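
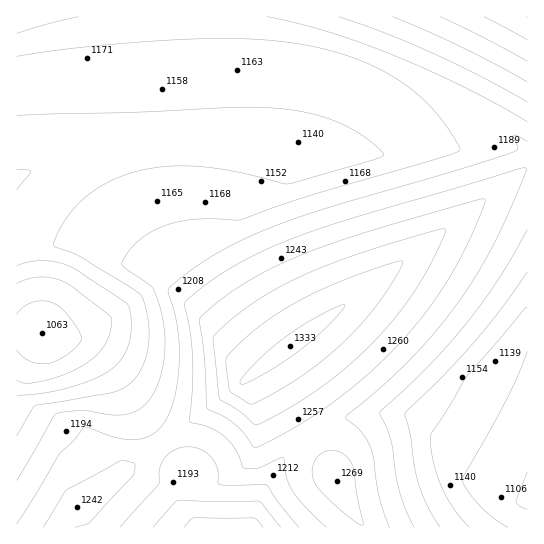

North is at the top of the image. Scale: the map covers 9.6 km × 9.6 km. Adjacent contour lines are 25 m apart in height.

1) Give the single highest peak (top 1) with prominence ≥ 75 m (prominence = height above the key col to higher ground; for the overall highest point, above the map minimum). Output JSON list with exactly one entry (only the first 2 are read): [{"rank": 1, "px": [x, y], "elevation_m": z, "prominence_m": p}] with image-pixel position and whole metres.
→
[{"rank": 1, "px": [290, 346], "elevation_m": 1333, "prominence_m": 284}]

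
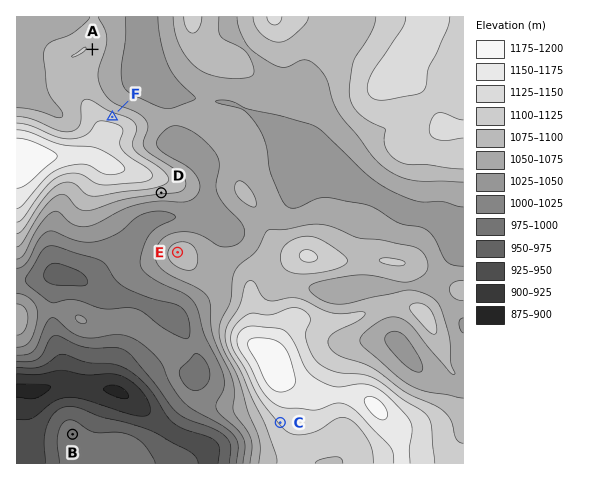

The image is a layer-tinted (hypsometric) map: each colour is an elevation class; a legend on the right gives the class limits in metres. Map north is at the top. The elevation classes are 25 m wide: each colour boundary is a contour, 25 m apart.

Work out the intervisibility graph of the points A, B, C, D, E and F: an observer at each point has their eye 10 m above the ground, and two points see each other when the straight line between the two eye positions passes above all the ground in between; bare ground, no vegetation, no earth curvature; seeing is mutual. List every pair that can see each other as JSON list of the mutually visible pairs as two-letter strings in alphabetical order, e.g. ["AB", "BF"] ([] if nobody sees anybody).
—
["AF", "BC", "BD", "BE", "DE"]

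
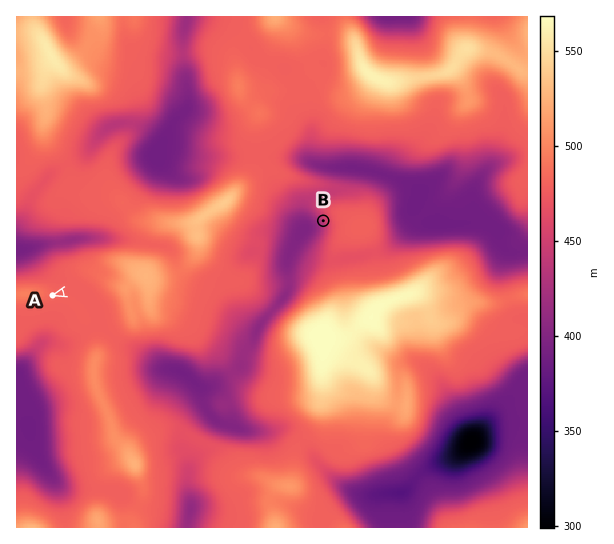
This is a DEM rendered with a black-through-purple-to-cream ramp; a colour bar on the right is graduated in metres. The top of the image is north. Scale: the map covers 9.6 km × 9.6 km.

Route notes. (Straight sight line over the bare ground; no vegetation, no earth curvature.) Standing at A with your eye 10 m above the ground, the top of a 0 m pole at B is out of sight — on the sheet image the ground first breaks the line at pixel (96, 283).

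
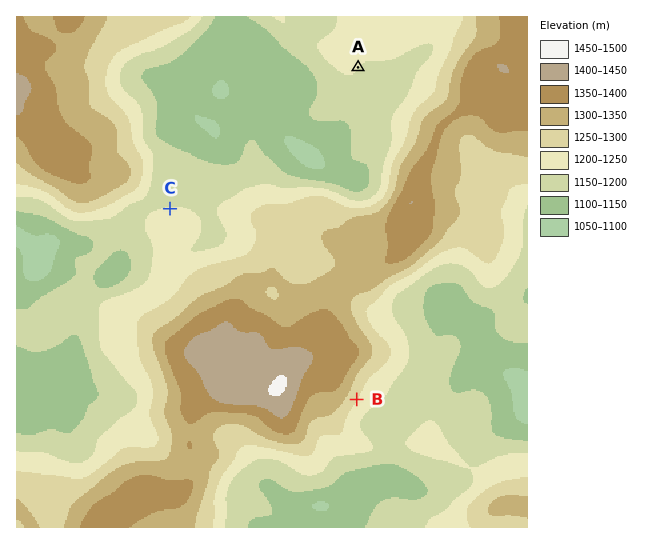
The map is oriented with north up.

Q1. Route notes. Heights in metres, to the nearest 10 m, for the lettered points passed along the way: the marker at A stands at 1200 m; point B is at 1250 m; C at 1200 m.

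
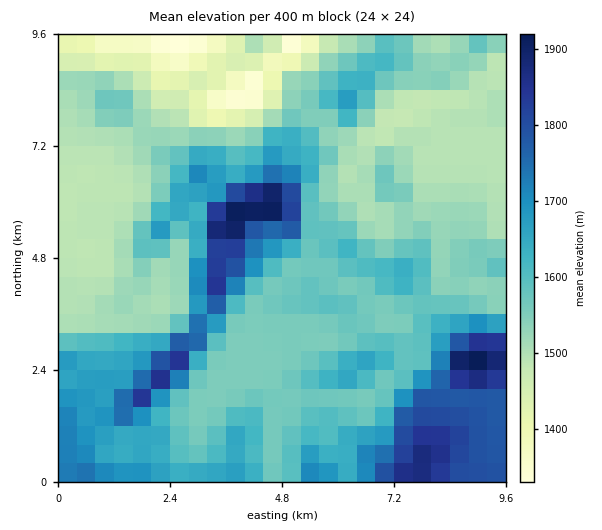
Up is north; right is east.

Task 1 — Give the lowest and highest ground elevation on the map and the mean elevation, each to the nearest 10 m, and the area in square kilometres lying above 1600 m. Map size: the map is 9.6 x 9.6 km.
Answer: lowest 1320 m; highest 1950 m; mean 1590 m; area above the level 33.8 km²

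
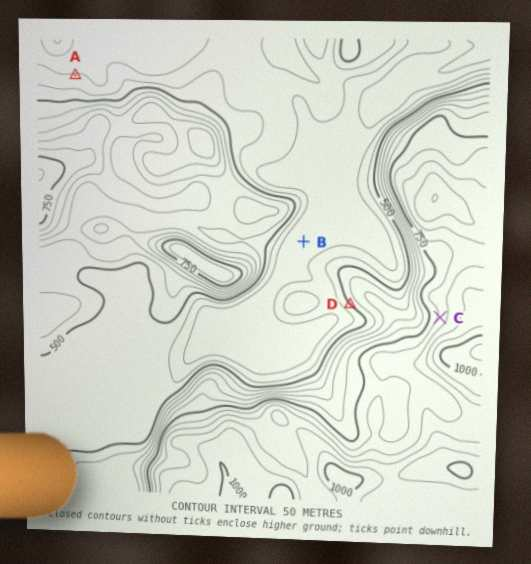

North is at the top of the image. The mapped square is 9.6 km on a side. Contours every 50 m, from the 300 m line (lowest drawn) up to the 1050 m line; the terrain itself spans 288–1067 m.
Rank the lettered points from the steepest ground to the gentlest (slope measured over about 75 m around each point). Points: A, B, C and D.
D C A B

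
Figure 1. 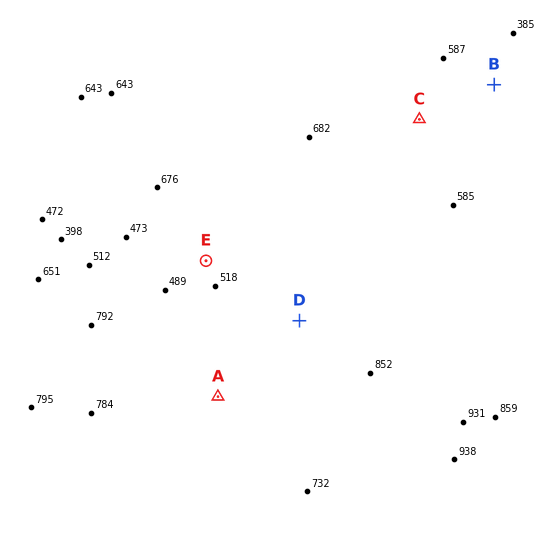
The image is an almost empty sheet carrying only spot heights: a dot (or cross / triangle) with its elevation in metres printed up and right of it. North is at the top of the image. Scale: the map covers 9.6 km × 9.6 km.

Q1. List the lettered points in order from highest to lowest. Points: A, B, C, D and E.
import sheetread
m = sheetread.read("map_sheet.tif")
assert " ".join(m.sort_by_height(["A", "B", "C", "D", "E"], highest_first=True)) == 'D A C E B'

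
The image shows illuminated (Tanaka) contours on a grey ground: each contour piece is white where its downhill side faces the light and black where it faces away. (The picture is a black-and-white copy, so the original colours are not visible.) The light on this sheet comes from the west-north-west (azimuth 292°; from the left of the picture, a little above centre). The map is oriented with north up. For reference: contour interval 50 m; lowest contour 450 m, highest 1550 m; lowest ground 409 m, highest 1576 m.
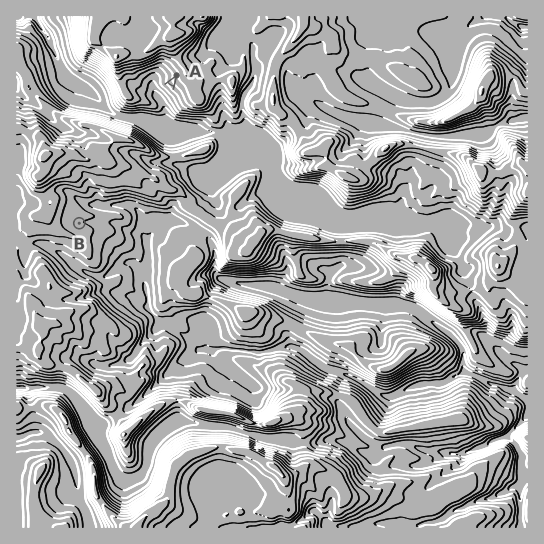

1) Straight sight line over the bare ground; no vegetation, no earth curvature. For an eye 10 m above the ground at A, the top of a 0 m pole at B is hidden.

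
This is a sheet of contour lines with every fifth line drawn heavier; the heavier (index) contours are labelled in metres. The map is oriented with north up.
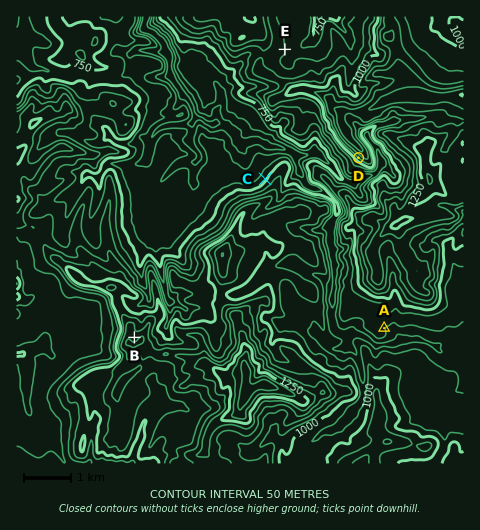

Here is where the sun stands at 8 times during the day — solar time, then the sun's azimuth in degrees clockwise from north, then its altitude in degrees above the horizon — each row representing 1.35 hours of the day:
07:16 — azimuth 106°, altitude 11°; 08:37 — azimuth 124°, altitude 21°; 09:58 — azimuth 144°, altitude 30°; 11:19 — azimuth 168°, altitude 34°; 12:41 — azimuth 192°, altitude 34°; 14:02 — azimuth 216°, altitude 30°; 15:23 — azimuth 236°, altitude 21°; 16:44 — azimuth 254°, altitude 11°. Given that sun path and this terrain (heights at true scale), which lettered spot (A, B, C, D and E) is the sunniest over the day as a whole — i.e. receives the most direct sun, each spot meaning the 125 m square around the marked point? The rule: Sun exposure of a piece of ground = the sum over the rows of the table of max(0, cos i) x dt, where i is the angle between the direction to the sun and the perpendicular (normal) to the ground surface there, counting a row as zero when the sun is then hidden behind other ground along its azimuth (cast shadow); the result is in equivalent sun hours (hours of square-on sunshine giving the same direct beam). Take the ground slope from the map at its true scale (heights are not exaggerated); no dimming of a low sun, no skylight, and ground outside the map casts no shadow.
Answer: D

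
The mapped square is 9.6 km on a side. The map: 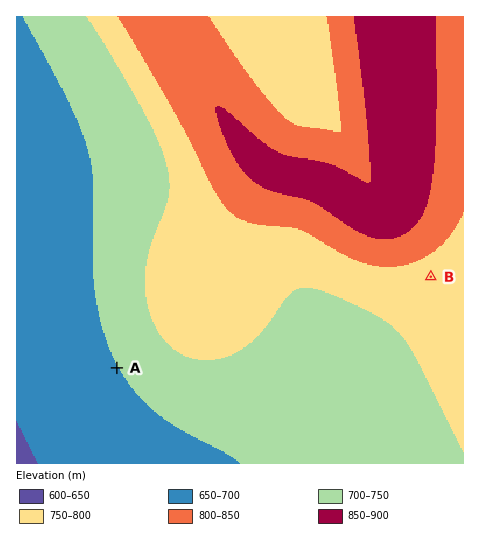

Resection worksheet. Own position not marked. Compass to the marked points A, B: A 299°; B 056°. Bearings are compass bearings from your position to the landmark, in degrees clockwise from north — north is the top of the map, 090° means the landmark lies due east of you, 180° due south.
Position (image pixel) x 215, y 422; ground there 710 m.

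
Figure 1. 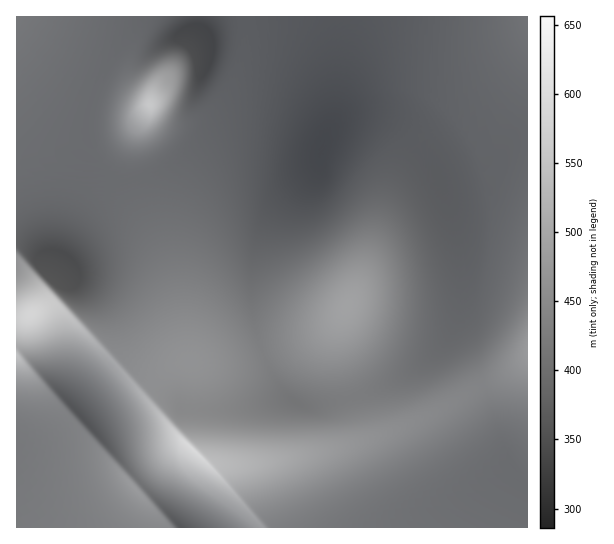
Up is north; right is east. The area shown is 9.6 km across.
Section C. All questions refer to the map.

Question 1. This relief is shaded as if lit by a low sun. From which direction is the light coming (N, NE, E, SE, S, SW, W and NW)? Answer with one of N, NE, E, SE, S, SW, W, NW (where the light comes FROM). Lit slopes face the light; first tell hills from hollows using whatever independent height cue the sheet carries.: SW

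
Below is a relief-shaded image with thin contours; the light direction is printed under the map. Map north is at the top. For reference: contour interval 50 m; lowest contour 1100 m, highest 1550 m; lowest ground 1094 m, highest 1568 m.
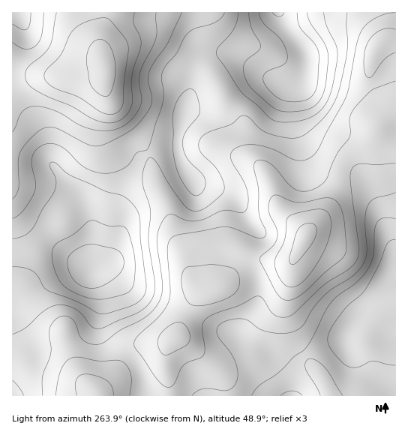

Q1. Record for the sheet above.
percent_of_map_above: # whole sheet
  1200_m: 92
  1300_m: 63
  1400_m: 29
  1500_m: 6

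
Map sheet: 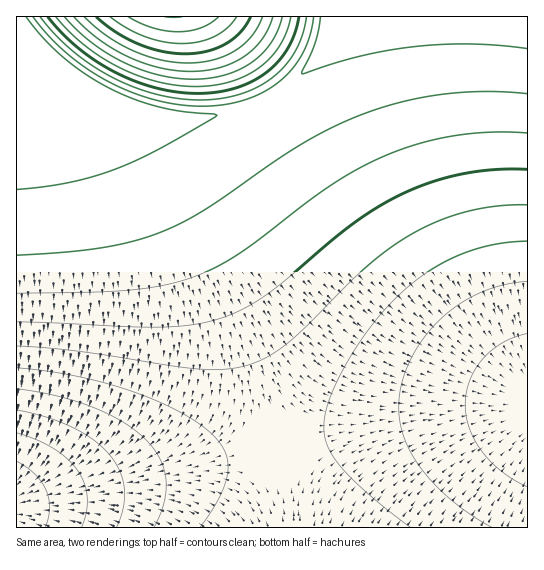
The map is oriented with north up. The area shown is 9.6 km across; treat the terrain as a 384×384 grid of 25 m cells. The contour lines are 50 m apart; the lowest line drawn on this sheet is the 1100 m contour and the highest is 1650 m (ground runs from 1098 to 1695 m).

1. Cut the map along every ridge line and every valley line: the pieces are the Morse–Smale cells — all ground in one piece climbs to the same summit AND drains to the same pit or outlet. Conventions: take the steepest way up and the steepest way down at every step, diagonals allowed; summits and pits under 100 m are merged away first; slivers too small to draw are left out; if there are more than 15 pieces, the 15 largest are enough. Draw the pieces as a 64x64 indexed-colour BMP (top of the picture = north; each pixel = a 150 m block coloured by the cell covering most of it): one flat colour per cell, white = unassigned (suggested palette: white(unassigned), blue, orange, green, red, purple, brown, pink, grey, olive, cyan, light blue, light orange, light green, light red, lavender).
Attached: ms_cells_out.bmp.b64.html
<image width="64" height="64" href="data:image/bmp;base64,Qk12CAAAAAAAAHYAAAAoAAAAQAAAAEAAAAABAAQAAAAAAAAIAAATCwAAEwsAABAAAAAAAAAA////ALR3HwAOf/8ALKAsACgn1gC9Z5QAS1aMAMJ34wB/f38AIr28AM++FwDox64AeLv/AIrfmACWmP8A1bDFACIiIiIiIiIiIiIiIiIiIiIiERERERERERERERERERERIiIiIiIiIiIiIiIiIiIiIiIREREREREREREREREREREiIiIiIiIiIiIiIiIiIiIiIhERERERERERERERERERESIiIiIiIiIiIiIiIiIiIiIiERERERERERERERERERERIiIiIiIiIiIiIiIiIiIiIiEREREREREREREREREREREiIiIiIiIiIiIiIiIiIiIiIRERERERERERERERERERESIiIiIiIiIiIiIiIiIiIiIhERERERERERERERERERERIiIiIiIiIiIiIiIiIiIiIiEREREREREREREREREREREiIiIiIiIiIiIiIiIiIiIiIRERERERERERERERERERESIiIiIiIiIiIiIiIiIiIiIRERERERERERERERERERERIiIiIiIiIiIiIiIiIiIiIhEREREREREREREREREREREiIiIiIiIiIiIiIiIiIiIiERERERERERERERERERERESIiIiIiIiIiIiIiIiIiIiIRERERERERERERERERERERIiIiIiIiIiIiIiIiIiIiIhEREREREREREREREREREREiIiIiIiIiIiIiIiIiIiIhERERERERERERERERERERESIiIiIiIiIiIiIiIiIiIiERERERERERERERERERERERIiIiIiIiIiIiIiIiIiIiIREREREREREREREREREREREiIiIiIiIiIiIiIiIiIiIRERERERERERERERERERERESIiIiIiIiIiIiIiIiIiIhERERERERERERERERERERERIiIiIiIiIiIiIiIiIiIiEREREREREREREREREREREREiIiIiIiIiIiIiIiIiIiERERERERERERERERERERERESIiIiIiIiIiIiIiIiIiIRERERERERERERERERERERERIiIiIiIiIiIiIiIiIiIhEREREREREREREREREREREREiIiIiIiIiIiIiIiIiIhERERERERERERERERERERERESIiIiIiIiIiIiIiIiIiERERERERERERERERERERERERIiIiIiIiIiIiIiIiIiIREREREREREREREREREREREREiIiIiIiIiIiIiIiIiIRERERERERERERERERERERERESIiIiIiIiIiIiIiIiIhERERERERERERERERERERERERIiIiIiIiIiIiIiIiIhEREREREREREREREREREREREREiIiIiIiIiIiIiIiIiERERERERERERERERERERERERESIiIiIiIiIiIiIiIiERERERERERERERERERERERERERIiIiIiIiIiIiIiIiIREREREREREREREREREREREREREiIiIiIiIiIiIiIiIRERERERERERERERERERERERERESIiIiIiIiIiIiIiIhERERERERERERERERERERERERERIiIiIiIiIiIiIiIhEREREREREREREREREREREREREREiIiIiIiIiIiIiIiERERERERERERERERERERERERERESIiIiIiIiIiIiIiERERERERERERERERERERERERERERIiIiIiIiIiIiIiIREREREREREREREREREREREREREREiIiIiIiIiIiIiIRERERERERERERERERERERERERERESIiIiIiIiIiIiIhERERERERERERERERERERERERERERIiIiIiIiIiIiIhEREREREREREREREREREREREREREREiIiIiIiIiIiIiERERERERERERERERERERERERERERESIiIiIiIiIiIiERERERERERERERERERERERERERERERIiIiIiIiIiIiIREREREREREREREREREREREREREREREiIiIiIiIiIiIRERERERERERERERERERERERERERERESIiIiIiIiIiIhERERERERERERERERERERERERERERERIiIiIiIiIiIhEREREREREREREREREREREREREREREREiIiIiIiIiIiERERERERERERERERERERERERERERERESIiIiIiIiIiERERERERERERERERERERERERERERERERIiIiIiIiIiIREREREREREREREREREREREREREREREREiIiIiIiIiIRERERERERERERERERERERERERERERERESIiIiIiIiIhERETMxERERERERERERERERERERERERERIiIiIiIiIhMzMzMzMzMxEREREREREREREREREREREREiIiIiIiIjMzMzMzMzMzMzERERERERERERERERERERESIiIiIiMzMzMzMzMzMzMzMxERERERERERERERERERERIiIiIiMzMzMzMzMzMzMzMzMxEREREREREREREREREREiIiIjMzMzMzMzMzMzMzMzMzMRERERERERERERERERESIiIjMzMzMzMzMzMzMzMzMzMxERERERERERERERERERIiIjMzMzMzMzMzMzMzMzMzMzMREREREREREREREREREiIzMzMzMzMzMzMzMzMzMzMzMzERERERERERERERERESIzMzMzMzMzMzMzMzMzMzMzMzMRERERERERERERERERIjMzMzMzMzMzMzMzMzMzMzMzMzEREREREREREREREREjMzMzMzMzMzMzMzMzMzMzMzMzMRERERERERERERERETMzMzMzMzMzMzMzMzMzMzMzMzMxERERERERERERERER"/>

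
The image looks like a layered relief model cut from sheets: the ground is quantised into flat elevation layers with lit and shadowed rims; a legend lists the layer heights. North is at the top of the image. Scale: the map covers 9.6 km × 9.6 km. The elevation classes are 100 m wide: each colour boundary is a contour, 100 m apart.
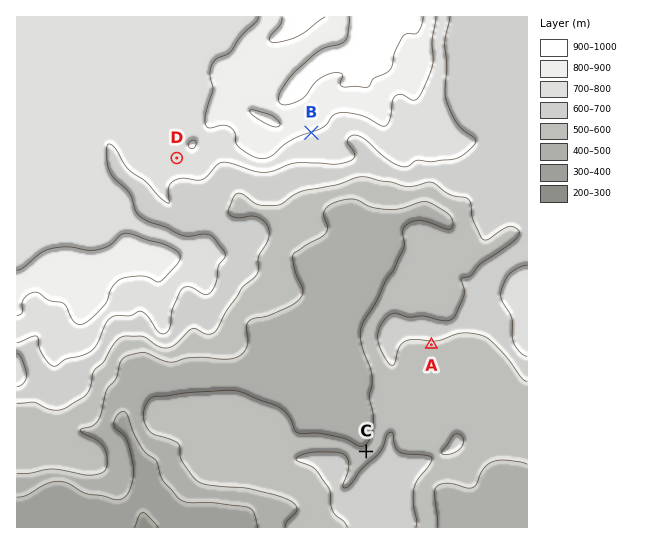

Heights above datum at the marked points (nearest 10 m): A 590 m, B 800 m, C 530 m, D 750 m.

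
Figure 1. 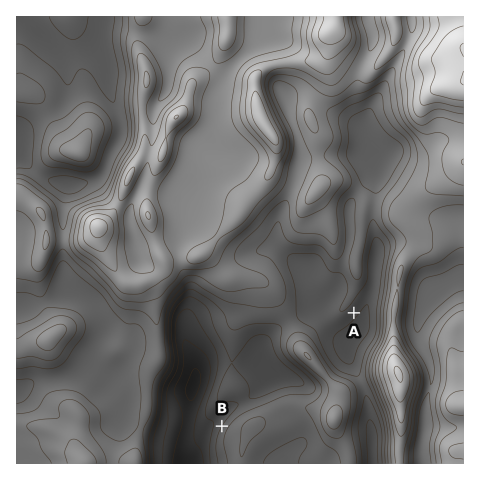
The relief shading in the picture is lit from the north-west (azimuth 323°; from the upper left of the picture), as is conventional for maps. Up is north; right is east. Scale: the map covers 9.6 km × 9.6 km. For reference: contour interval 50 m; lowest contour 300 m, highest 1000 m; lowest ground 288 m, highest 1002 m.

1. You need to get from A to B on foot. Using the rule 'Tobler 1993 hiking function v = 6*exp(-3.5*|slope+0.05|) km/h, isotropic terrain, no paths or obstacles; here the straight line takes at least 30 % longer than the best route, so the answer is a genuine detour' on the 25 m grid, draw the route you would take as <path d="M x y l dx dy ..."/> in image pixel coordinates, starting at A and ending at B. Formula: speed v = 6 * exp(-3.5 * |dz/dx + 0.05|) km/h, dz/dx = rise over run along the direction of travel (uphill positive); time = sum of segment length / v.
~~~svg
<path d="M354 313l-17 8-11 0-5 2-29 0-5 3-4 4-33 66-26 25-2 5"/>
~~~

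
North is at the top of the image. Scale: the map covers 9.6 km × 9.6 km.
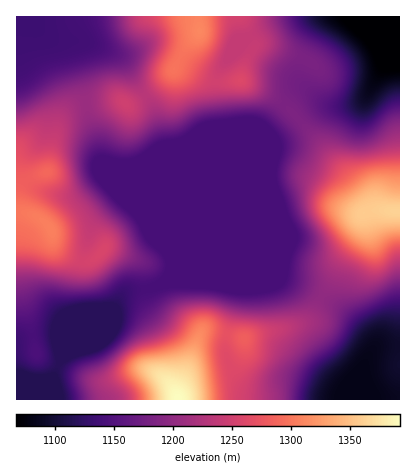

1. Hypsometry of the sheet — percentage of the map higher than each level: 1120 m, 89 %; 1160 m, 58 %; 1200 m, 41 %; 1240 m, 25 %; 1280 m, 12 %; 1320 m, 5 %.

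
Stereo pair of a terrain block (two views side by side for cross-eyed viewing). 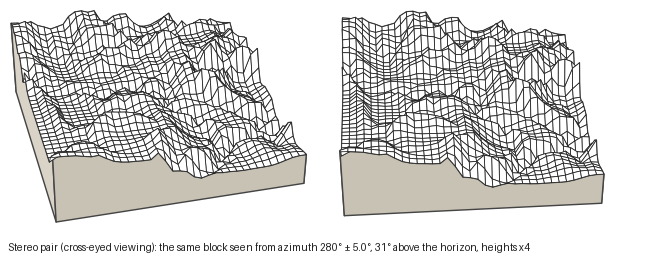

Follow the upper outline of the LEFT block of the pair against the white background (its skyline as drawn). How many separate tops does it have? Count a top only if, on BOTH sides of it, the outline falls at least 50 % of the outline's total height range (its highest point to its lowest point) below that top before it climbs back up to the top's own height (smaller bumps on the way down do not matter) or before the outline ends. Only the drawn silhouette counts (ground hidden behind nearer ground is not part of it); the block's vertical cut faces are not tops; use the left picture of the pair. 0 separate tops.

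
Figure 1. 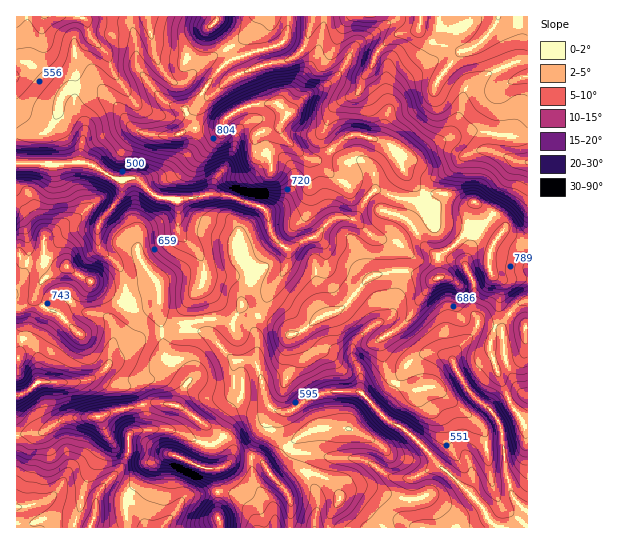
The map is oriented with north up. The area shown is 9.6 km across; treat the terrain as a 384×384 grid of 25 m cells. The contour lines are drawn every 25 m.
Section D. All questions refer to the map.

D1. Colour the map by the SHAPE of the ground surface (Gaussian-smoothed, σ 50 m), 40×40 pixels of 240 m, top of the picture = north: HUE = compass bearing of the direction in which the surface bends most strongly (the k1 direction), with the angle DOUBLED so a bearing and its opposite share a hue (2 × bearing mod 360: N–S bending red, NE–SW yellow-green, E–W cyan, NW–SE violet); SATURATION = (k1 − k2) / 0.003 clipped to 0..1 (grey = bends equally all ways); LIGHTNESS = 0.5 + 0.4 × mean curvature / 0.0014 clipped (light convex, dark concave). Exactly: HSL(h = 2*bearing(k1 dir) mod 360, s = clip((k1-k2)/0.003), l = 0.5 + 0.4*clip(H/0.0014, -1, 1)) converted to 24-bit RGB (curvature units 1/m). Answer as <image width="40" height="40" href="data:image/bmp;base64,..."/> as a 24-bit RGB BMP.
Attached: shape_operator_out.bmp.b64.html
<image width="40" height="40" href="data:image/bmp;base64,Qk32EgAAAAAAADYAAAAoAAAAKAAAACgAAAABABgAAAAAAMASAAATCwAAEwsAAAAAAAAAAAAAd3ixpoWxaXiQeHuDv5+HTmpvRVNoqnZytsCWgWCUn3iINXpnQoSTj3jFxJfgzdvE0dPGUTibXDWVsMWXDg9b+vixand7FR5h6rx/WWhEZ4JYaYSBb5Z6i3tlek1MdW1YdopzdpCBfYl5dqR4alZskkdGYIBmgrCebnlEantXg3GLknSan4B6t6yTExtUs7WLqrWEiFWEgYWCqIWTH2deR5prWYaW7/LZwmWNii2Dc2yKl42AHRlP+/3OVE+VGTdmzp2WtaGpZJCMZYGAfHl6gnODh3uUgX6TepV8cY6GfbqmgniXcC1ppq6BfrW1dExelIN4b3RnQoA8WmtknX930KR4DDZUrqmlr4l/em+Ii32AiH1zh3Z0KFIxOEUd1v8FgTgsgWp3gpGQhj5uWGFx1/jTbDudTzmGaKd8xLCuq3myaHaKbZCVdJGscpC+pH7BpZ2shry3b36MaCtQl1CGoOSLUDhkklxsjnd4fGh/qJxwI2ddlnxxyIp3RXVkJW5MzHmIiz09g2wsdItEeU4+TB8ge4QsmuMMSXotT5BVclV2jj56zP/km2eZhTx/ZGCCdauIlZV2k4aHioy4d62+bHJgVmJEZH19wLm+nH+YZxI9aIN7hIh9udqdNhNgrqiGfWdYY2RruKWEU4aAQHlrsISAu3uQN21GKjE84nOizL/Ogk1WYjlEfr3GzO7/0sz/18foNcm9LRxr0vnZb4WRhDpzeXGcfau2eJyri5Cso6CzgGVpVwIUsKdQbJFqKIIzT4IpTg0anK50RkCDrbR2k8FrRhZpq8F0fHeGXIJzka9+gnaWU2RvZYRalFRX13JOAERIosWoyTjK8NL5zO3/zPL+Y1luT0M724OBvXaxGFbWy+vIcilsdGRehoNehXdHbWMqZWEXVEAOWCQgfqeTp9TCfqLHj6XQYAxNho17j9SXQiBbuNGhjayWNhNv2LN7SnWov5iydahoZVJjeXlwXlJdjD5Kzf7PAAV8fKKWW87Zn+ayr3xccBUadUIxYXFLX5hKx9SwLYCTmDM1kUB8oHKJhnVzhnV+mXSbonujfneifKrCqu7iornNbX+hMwAbjnNwg8aKektfaY+Sl8VxfGNfMhxT6ejBnnbNj4W94pnNi1OPe1xiYFBgieGQudtqGhMgLm4HN0cJYVsGWTAPf1I8pZthbcGvgse7ta+ATDFQdFhaZYaHi32dr4ayjH+jd3Ohkoyul7vGm+Tacsa+iTlNMwARfFpGgMJjfo9panyNeo5+l8WLSDWjZ0J8yOSlpF6udoyDfnew37X3m4//2dL53ODsyGupiEeWQLGneHmifn90anhab8OowPTueXejhHVmo1JFY1RtZJ6ZapOOWHKLs4aul4ihe3+ejJqgpcCXZrZrMQIWRwQBX25ml8+ulMbBfoyceGh/e8Gyt+fQMwAxdMVfjMeGXGG14aTEW6CJXIx8Z5apj7O4s4/C0arw38z/0rb/kF/YuMPt1Oj3jNK/Z0VBfmdOeWVps11laJWAZ0dko04kHn4SGHcvkI2mlpPAkqHFztXHYAU+UhI0nsPGob/RirGdhHFtiHN8g9K5eM63MwALOC1a0frTdLjDDjMAO5gxuK6qZmeRd2RVbm05hHsseHUbS0sVYFYziauHi2pqvFo8nUMwd2dYdJNlU3Z6qoZ9i4yHQx5vzq2mqpCSWXNNEzADJDMAMzMAMiMBTAk8rsm6bbavjqWknYyhgoCbkb2pe8yTMwAhp5iKSqWdk/FpQx4U3u7dCygeMy4AMjEBNj4CKkMIW3BJuYejjXuhgId5Ynw7XmlEjoVyvpGgjo2fhaOZTlKIoKGEjm2NQC9tp7eGxX6TlWqCjneheVqqn6qwOpPOTGGanL2GcLCSaouRkYmPk5SfnM2dbQ5mkFGRkbCvtMSsgVaGlox+6uGsGg96mZzAgpDKko/Cp6G5MLN6PG1BiHlokHZ/m3uEeoaDV4plk51zpZuNkoaUV019iqJ6iEh+ZECBur5zhH5ruo+rf3qNaX+BjtmfRhNidH9onsp7Z45lWHdwd5R2g6J/sZVtJwAzr9SsYGKIut6mex+YwKiX4sPFTyaljJeSfmB+m19JfMJEco51QVN9ZJJjY4V+nomWj5WWfYqhhZqfmaiNh2d9fTFWkpdGWGhqTUV9zKWAdo9oZpNqnYevmKq7qJZZQghYcbZtmcVofYBjTnpQXYNHjog8dSwjH2F9r6ijnn2RiK1tTTd507KSvYpNfFWAh2JrekZur6ucvdrBWYOZOVh9k4t/YH1rantinK9zZHxqhIhnn35fczRYkWx/n7OiUl6RRTp5wKyetamtcIxyZHpRek5Jxa54AUNT1Lnh0azHl21wZ4NbX3tnc3WBj36bT350NnVStpKWmoGCRjN329SbgZs+fkxMZl5ccamss+7XwabJoWi3Rz5+h4dvgoB1aHxqnqtscnJtgH5mg2ZcaVuFka2bjZaDeUeDPXeeocKvpJmq0nrIqnKmaYeJtIeFanqWAkodl4dy6ovgy5iqVop0WX53a2p7n3iLRKiOWX1ptXhlNDp839+4qJybT3aMjbHFhtm0a5xUW0gwjk02bU9whJiRgXyVhoCJj69yUaKqe3e/loDEeYG2mYCdqmVoXpafRpimdZJ3nl9xjnZyrYytrYrBlo6ejoWTjV6hQnVPL2xB2IeMsYB8VH19Umd4iqx6fWd+QExN0qlYH5uLqc6lu2HFnbeyTq6Hl3ZxnShdk2RHVZxYVaaidI2Qdm6Ai4OPxsShUZN5PmVXcm9qj2B1iFhuvLqjd4WTVmx5ZHp0inB/lpmQiY6Mf4iQt3SkpYCSaHWPenyYXWaHZHiB9auvVnhUPU1W1bAxLj9FbnRiyMaEPX4zM3MZV2pz26iPZmxOU1U4Zkpd2amlccadRpWlXVqIh3WHdo11xcWDhHFvSmNrVG5kbFxwjJeNrKaEkmdtYIFuUXCEgIGIl4x7jZJ9gmx/fnh3vHqOhG95cXloa3t8WXN4pGRy842WKi9Dv+CyAEPa23SGS4JCyayYTGJnZY5rkaB+1G/OtVqqTdHCu+313dLnQz+vaEOCi354gp+JpK+irIWyXF+OU2N+YGFrjpVQmYxYkoR8moZ7LHJkbGyBoHtwk6NqamF+h3V0gn9+wJC7i4Wvc2+VW3uSUXm66d3u09H6ufDnKwAzvr2Vz+vsgY63mJXViKyEf4yAVneCu7HOoOe/MW1mt290jCBzfFVkhaJ/fcKVfZ6Zm2WaqXKqYEOLf1uGo6OJfaKEe4uFnI2ehKGuLD57o4CAsbyWV0SBj5CIe5V/bpFyhoGPh3ynfImnUF9lrbEuu74vfiEfLBdsveO2p5JxhHVufV9FpsGtoFmdZax1S6pz2pqETGxVMBQokUZGeqmSl7OFXrFUZ2Nldm98jGF8dkJtbmyCp7OMiZCDeZZ5Yr6cmXCTIicwmqSavrKzXj2Amoh2mph3dZSNh3eHgHpqc1BYgF2Cs9zY1n7KnWOYLIqXqLSFppJqgXR0kFqctHyGrVmewceYPYdbn5xsopaRDwBRx7y2hpCTraWJoaR7U3dpTU5sijdUcouSa4KcrKyXkZCCk7SGVouBVAAuv8JgCk8ATkYji2aAl5x/ksKgdVh1eVdCh35fbFxvbdV6WWVJZVZf246mZnObSY6O3JmhdYB+Y66/wWdjf72rz6jCw3mvjWNVsLoxACEzvrC/tImgoauXsJmqloGPER5grpife4WFY3h0npBsnaiar8aeLBJYj2uv0LbGzaPMM5FyJ4JiqsasjEJmni5Sgpp2eHVxdqWNe5R4dml0UmBosZheg355W4B1go9019XIGovEm8hZWLxNbnVsr5KlxW/K6qC2HF49Cy8q2LS2o8OreXq41LXdHAaEp6y7qZjVcnXRvuLkmcjdyJq4KgIxc5JesHxfsZJusniER2BRTUITOmsvkZKdnqmvfqTAi52iiWeBe3eBVVCCqY2AjnZeY5NeW8erwOjBRiZriIyBg75rTHl8gINtlWB2sIux+dLrAICERXxM2t+WWTw+PisEPSwXNmkDRmkfcn1EpowXMw0AMxoARjwYJZgUXYdbtqR6kZeBh1OffoWqjryRHpF+rqmUfFVRf2ZNgnlqgHJwUX1/cZa15N3uzu/6f7fTp0ljhjhxoLm8n8CxRlqSfl6GiqGIebGmo8et2E7JKEle0nk8ZQA5xpCbjXGcoqN6Rn0zNy87qjRPinaru6vTnbOybNKLD3h9xLCOiXmLcWyIgLStt52nS3aCb1RFjHFlk5ZjWLeRbZrHqb7kPMDTmLyLyVo4SUEqeUVWi3t/fZWItXRyd0ZwYYR9hKyAmIVjbioXMwgAP1AJKBsNR3svl5xPqGWWwX2QtKWLB09LXH+5y1ecdpRh4dPcs8LKJS97lrJvemp8fbmgb42Yk4CCiWOXbGCEl22Iqs6qeWllPp0pImYaZ2lbenxRuYdkl3OOR2+Bm5SbSUUHTUgHZF4eWmAUTl4UWjwVUxguv5ysuaS8TmyYd5iHWpJYWX12oJOu25WnjHVqByssk4iS1uTMW72LsXaCdCl4eMCGjKS+dZKAZGdhhoBsgE5qaGhwfLeNoot+ma2rjre7e3OLLE1FgYtlnZh3mGdta0tBY1sUk4CNkoCQd5CMh6qYS7OXnknCU4Ogc6d7v2Z+j2GEhnlsjo1lW4s9K2k1nHGC6ZWxKaCrM36E2eSTdXxtijRQh8SweOXUYU+U2k+ojn1fW11Ge2BSYq6BdZ+Gi8Cxn7e6rE+If0dVeGRYQHIxamQqdD8mg2RgjIyeio3JmI7MrJ7GiICro6OTFzRftZa2jm+epGyToKvNsMLzwr374tX2TYXSS2KixJSfuL6+C0yE18u6cmCPkqWTbdRaVkAyO2FPUVKI7rnvraPrxeL7na7girDFiZ2IeGJumWKir3DBo5C0h2eqbmmshZrAipW3hImpfIKDgHR9n3p5kn+OuoeNIjdeZYNgdm2Mrd7NfMPMfnGBb25cglxFvYGZLDiu0KLN2o2FGG9cZ5tLi1+PyJaWxl9kT7ODSZ6gMGx6SrlgorSAYkVUtmlBf4xOjYZ0d4mKU1KDoWOQoH56fHSVe4ucdnGNjXuFi4h+hG+DfnqCjoF/l5iEml+GaVaUYo6RZq2Rh9J9WTNKfz0wf11FeKCGZ7BpNnmAW6q4+NH14p/uYneDXnhlX6thw7O8u6qXPGRnLXlvdJWAjm+FeVd0noBxvKJ+UY1BWIRgT0FueF92v5F+cYR4eHx2b2x5h3V8mpB/gHSOgHuNj36Sp4uBZmKEdnOZfIqZfcWWfl14fTtpgo2GmufTXKbN22/JloZmEV41VYZXso+22LXtoYPhva/BV6KP+cHWWliSUXpZJ2MbHzglrGJmhZKAuLecsaStW2N1ODhadGJut6d2joNvc3hvaHh9fXqLnpKNf3J4e4J7dHmHrYeLeHKPbXCKhK6Oe5iBYiFShXtwluOqc5F6QCsdMksr5pWnVpFbF2QrSoVEdINsjYGgtq/F3LLWSK2V8Yf74Ybje4yZKY2odZmhpqGGoal4n2hfjFFYMEpYZoKOqI+MqIGGgXp1X3lYRIJJgop+b41XaY9paH6Ck3x8kX2Cd4aJirSAYidtnl+YlNqld7x5WBVLs4WDV5GBL4FM7pmqaG5YI1cPIVgSR4gxeZRPpF1m13yBIDMhmVdz7aa1bnNRBz0yy5h4jZ9tinCEsG2mhGqPK3RdepV+rY6stHy8rniylHp/XXFBjqGpeJmaYmiEfWtzo6B4g6OXhpWbSB5skaOYs9CLdE91a06NpJ+RlXiHXnlbUYNIx4i5x5bXiXF6QlwYJDUADDADt3JDpWN0N29q0X94zaSdG0tgeqKFsZiIaml1fnB8pXyhdHubQ4hbbnxeg3Rzmnybr4i1m4q8hoF9hIp8X1B2fnN/wsqSVaqKXBUzV3JcZZRu1tuXPi1wdmt5m4NulE5mu3c1MYYsR5VGYYJmkIOwwZnu5MDwhLaaDlJNyJ2AVoOHU4WY7b7DrGGbAEsrwI2LiHWgeGabiXhoh2ZVfHJcT4BIXXtngINxgYd0lYp+g3t2d456XlCNepSn2di6QCRolIepgoyabYRuv9OJQyNrbnCJlYaMoTOr6MPJmbWGIYhCUIdyc4N0R3ZVmWRz5868EjNmsaGGdJN8L32Kv7qi2onfvoHAHk8ae4UySDlWvnR0gIWYiIaglIqORX5kcHxyh4VwlZdsh4d6bZNuUnt6aIJLt6w2SR5BkoJYjYeIkKiWm651RDJ6a3CGfJGWV2ipqrOb+NPirMPfNHm0XnWLgnyKV1935tSiPUSRZXBzvrZ/MHJZWIw2aFhT0Xi1zorblqitHDdsubCKhYiFeHyFm4WSmoueQ258lHttjpx0"/>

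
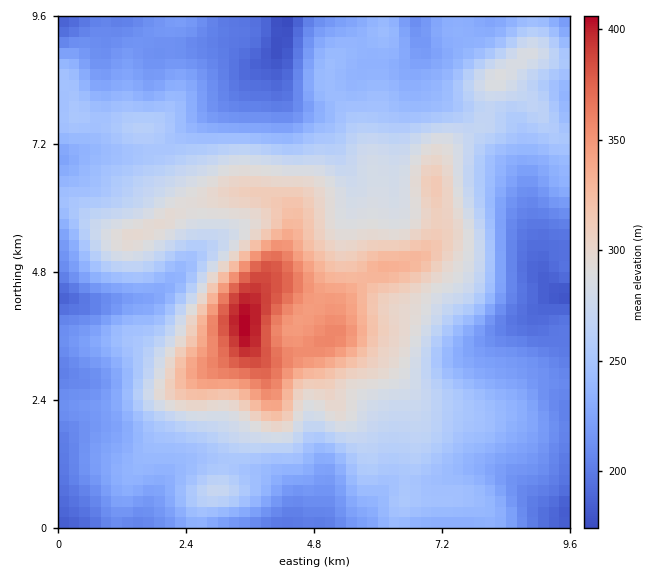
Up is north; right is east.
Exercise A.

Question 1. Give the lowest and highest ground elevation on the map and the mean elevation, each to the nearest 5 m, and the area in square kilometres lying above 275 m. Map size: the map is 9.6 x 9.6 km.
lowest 170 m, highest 405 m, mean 255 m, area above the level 28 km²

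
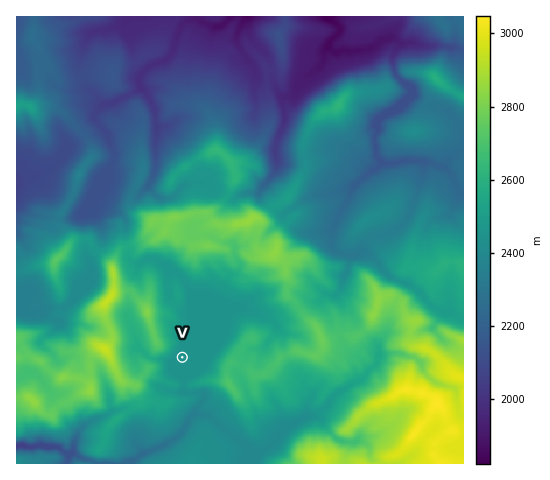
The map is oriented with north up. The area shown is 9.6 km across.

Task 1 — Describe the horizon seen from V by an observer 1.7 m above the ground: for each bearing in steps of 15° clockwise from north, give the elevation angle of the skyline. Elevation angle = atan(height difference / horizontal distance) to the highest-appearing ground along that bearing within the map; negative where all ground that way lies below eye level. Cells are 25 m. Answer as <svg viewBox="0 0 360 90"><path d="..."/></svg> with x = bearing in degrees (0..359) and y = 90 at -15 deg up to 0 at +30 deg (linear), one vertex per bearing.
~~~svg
<svg viewBox="0 0 360 90"><path d="M0 46l15-2 15 3 15-1 15 3 15-6 15-5 15-3 15-1 15 10 15 4 15 6 15 3 15-8 15-1 15-3 15-16 15-5 15 3 15-12 15-7 15 14 15 13 15 12"/></svg>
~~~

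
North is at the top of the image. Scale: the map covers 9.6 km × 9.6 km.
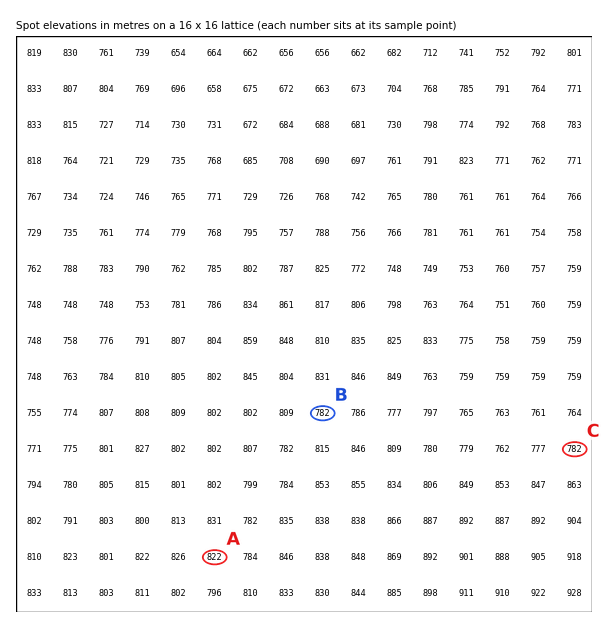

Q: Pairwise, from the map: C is lower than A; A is higher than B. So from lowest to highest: C B A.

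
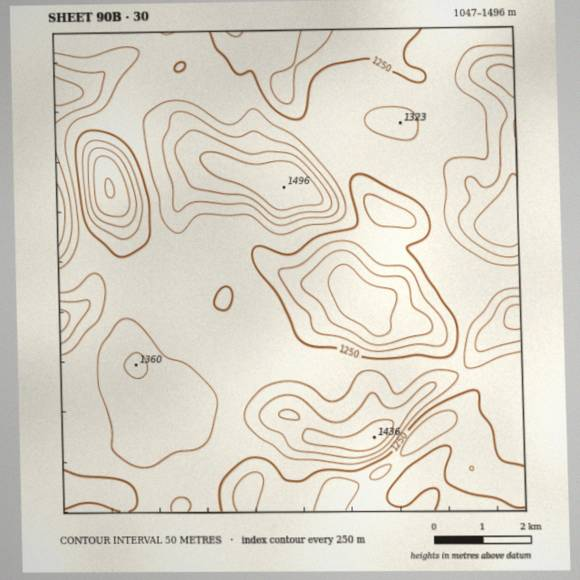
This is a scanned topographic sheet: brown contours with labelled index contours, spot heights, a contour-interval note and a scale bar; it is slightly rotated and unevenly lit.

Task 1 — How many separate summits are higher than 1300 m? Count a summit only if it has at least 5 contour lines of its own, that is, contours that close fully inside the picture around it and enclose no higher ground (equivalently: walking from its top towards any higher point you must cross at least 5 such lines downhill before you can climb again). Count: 0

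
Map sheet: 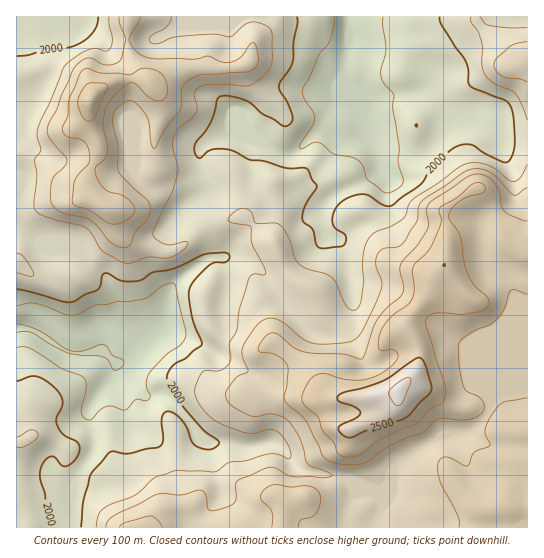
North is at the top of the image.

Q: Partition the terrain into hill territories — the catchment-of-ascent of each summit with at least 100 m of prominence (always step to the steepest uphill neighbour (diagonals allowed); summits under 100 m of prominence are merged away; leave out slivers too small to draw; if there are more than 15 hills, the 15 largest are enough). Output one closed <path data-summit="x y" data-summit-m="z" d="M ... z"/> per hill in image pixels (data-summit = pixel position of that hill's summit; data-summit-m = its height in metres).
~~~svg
<path data-summit="399 390" data-summit-m="2615" d="M347 16l-44 0 0 2 2 12 4 7 24 22 12 2-2 17 10 12 7 16 3 7-2 8-18 8-21 2-8 4-15 14-10 6-14-3-17-12-24-9-4 0-21 10-8 6-1 15 8 17 1 8-7 8-12 6-5 6 20 26 6 14 0 10-38 28-6 13-2 17-4 11-22 17-20 20-3 0-1 14 6 16 6 26 6 8 18 8 12 8 24 0 11-7 12 7 19 0 16 4 28-4 9 5 10 15 6 5 11 4 33 5 9 7 26 11 6 11-8 15-1 7 153 0 1-381-26-3-3-10-9-7-23-12-9 0-9-4-19-19-9-2 4-5 0-10-8-8-47-14-19-9-2-2z"/><path data-summit="90 101" data-summit-m="2486" d="M302 16l-286 1 0 10 11 12 14 39 0 5-8 12-8 9-9 1 0 126 46 20 7-2 10 3 28 26 8 17 2 14-4 17-12 24 14 13 4 0 20-20 22-17 4-11 2-17 6-13 38-28 0-10-6-14-20-26 5-6 12-6 7-8-1-8-8-17 0-12 5-6 25-13 4 0 24 9 17 12 14 3 10-6 15-14 8-4 21-2 20-10 0-6-10-23-10-12 2-17-12-2-25-24z"/><path data-summit="305 497" data-summit-m="2351" d="M114 372l-25 37 0 10 4 11 0 19-20 33-3 46 303-1 10-21-6-11-26-11-9-7-33-5-11-4-6-5-7-12-12-8-28 4-16-4-19 0-11-7-12 7-24 0-12-8-18-8-6-8-6-26z"/><path data-summit="527 57" data-summit-m="2248" d="M527 16l-178 0-1 15 1 11 14 9 40 10 18 8 4 6 0 10-4 5 9 2 23 21 14 2 23 12 9 7 3 10 25 3z"/><path data-summit="30 437" data-summit-m="2110" d="M26 328l-10 1 0 198 53 1 4-27 0-19 20-33 0-19-4-11 0-10 22-30 5-16-14-12-15 2-18-1-30-19z"/>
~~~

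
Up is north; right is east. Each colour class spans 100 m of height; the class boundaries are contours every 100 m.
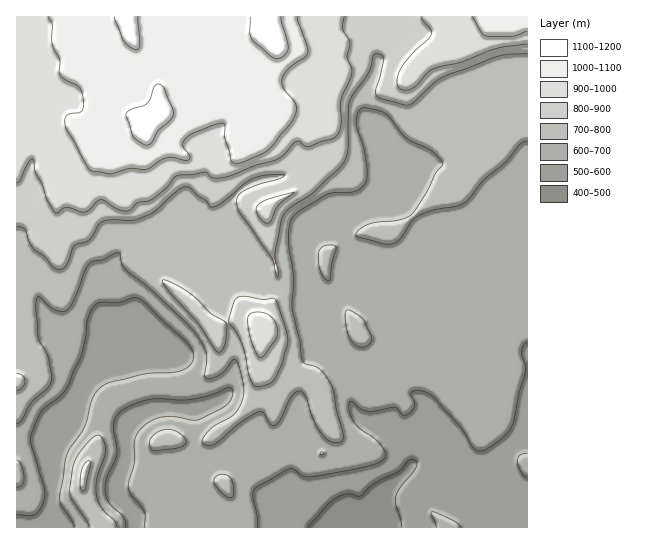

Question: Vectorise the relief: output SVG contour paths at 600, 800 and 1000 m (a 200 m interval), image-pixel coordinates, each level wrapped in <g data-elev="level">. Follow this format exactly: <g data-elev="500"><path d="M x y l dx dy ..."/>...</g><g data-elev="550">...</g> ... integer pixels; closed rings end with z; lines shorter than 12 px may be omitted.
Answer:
<g data-elev="600"><path d="M126 527l-2-9-15-15-4-12 2-13 10-24-3-28 1-7 3-5 9-7 20-7 11-1 33 0 20-4 16-7 4 0 2 7-6 9-25 14-8 2-20-3-13 0-14 6-9 10-3 8-1 21-6 25 3 7 13 17 1 16"/><path d="M257 527l0-12-4-18 1-7 4-4 28-16 7-1 10 7 12 0 54-10 10-4 5-4 1-5-4-8-7-7-15-10-6-7-4-11 1-9 3 1 8 7 6 2 28-4 7 8 3 0 6-4 3-5-3-13 6-3 8 2 9 5 25 28 15 24 7 2 9-4 16-13 7-11 6-30 7-23-4-20 2-5 3-3"/><path d="M460 527l-1-2-6-4-18-9-4 0 6 15"/><path d="M17 515l17 0 4-3 5-9 2-6-1-8-13-44 0-10 10-24 20-15 7-10 14-32 4-17 1-16 4-11 4-5 4-2 19 0 14-5 5 0 9 5 40 38 7 10 0 8-4 7-8 5-35 3-33 8-10 3-7 8-5 9-6 24-18 29-7 39 1 11 11 16 2 6"/><path d="M527 453l-7 2-3 6 4 10 4 5 2 1"/></g><g data-elev="800"><path d="M82 490l3 0 1-3 4-22-1-5-4 4-4 7-1 12z"/><path d="M17 390l5-3 3-6-3-6-5-1"/><path d="M255 386l4 1 8-3 7-5 9-17 5-19 0-6-13-38-2-1-11 1-21-3-4 2-3 3-5 21 8 10 4 9 4 13 4 23z"/><path d="M217 351l4 1 3-6 3-23-17-10-12-13-11-9-14-8-10-3 0 2 3 5 32 36z"/><path d="M17 226l8 3 4 13 5 7 11 8 9 11 7 2 6-7 7-17 15-6 10-15 4-4 10-1 20 0 16-5 8-5 20-19 8-4 5 1 8 8 8 5 4 6 4 0 8-4 22-20 10-5 9-3 20-1 2 1-4 3-22 6-14 6-7 5-1 7 3 11 32 45 5 18 1 1-3-23 8-37 7-9 25-17 24-22 6-8 3-14 1-45 4-7 15-22 6-18 7 0 3 4-8 31 0 5 6 4 25 6 7-3 23-21 9-6 52-19 11-2 18 0"/></g><g data-elev="1000"><path d="M48 17l4 8 1 21 7 15 0 13 5 5 13 7 3 4 2 7-1 13-3 3-12 2-2 6 1 6 24 43 20 4 20-6 17 1 14-9 6-2 22 2 0-5-6-9 2-7 9-6 27-10 4 2 0 13 8 24 4 1 6-1 25-12 22-26 6-13-1-8-11-13-2-8 1-5 4-7 19-13 2-4-1-7-10-29"/><path d="M472 17l9 16 5 3 25 0 16-5"/></g>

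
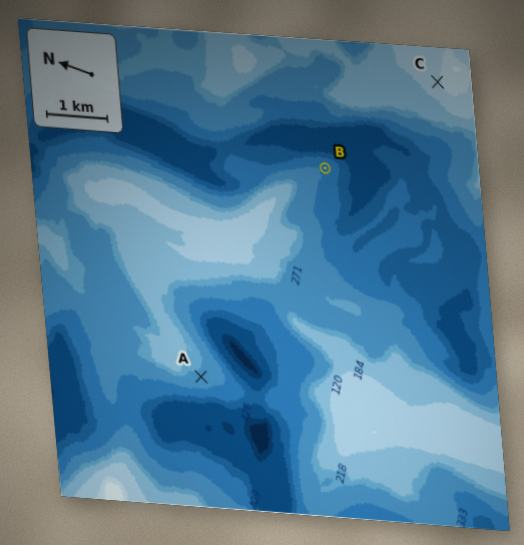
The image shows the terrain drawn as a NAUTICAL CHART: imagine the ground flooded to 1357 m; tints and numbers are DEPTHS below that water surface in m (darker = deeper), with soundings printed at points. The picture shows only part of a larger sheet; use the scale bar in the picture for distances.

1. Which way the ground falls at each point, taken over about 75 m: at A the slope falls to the SW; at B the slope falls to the SE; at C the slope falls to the NW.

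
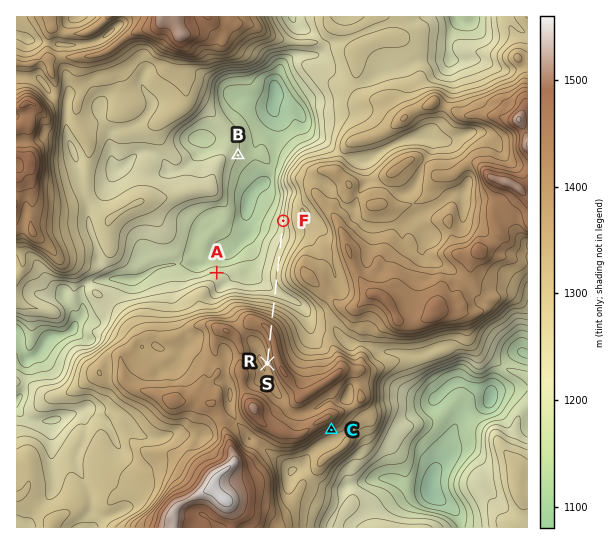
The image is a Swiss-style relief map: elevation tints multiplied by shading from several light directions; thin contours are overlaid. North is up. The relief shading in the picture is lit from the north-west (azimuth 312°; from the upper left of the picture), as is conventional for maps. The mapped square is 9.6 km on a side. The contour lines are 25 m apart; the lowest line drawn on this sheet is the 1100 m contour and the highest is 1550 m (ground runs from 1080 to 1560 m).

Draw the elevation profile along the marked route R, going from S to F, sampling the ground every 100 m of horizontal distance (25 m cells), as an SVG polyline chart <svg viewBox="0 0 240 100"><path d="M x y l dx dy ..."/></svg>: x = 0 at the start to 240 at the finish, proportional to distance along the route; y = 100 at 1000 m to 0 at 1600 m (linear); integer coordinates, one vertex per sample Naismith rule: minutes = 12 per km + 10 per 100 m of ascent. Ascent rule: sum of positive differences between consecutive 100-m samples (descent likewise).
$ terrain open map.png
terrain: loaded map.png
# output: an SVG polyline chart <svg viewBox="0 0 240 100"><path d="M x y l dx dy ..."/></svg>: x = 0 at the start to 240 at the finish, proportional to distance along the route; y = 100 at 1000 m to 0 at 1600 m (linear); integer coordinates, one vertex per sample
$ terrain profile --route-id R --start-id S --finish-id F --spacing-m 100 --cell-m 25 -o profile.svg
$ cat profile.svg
<svg viewBox="0 0 240 100"><path d="M0 35l9-2 9-3 9-2 9-2 9-2 8 0 9 3 9 5 9 6 9 6 9 6 9 6 9 4 9 1 9-2 9-1 9-1 8 1 9 1 9 1 9 1 9 0 9 1 9 1 9 1 9-1 8 0"/></svg>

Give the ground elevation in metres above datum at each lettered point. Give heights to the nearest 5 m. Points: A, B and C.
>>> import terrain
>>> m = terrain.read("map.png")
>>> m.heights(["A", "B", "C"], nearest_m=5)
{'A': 1200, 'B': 1175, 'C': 1370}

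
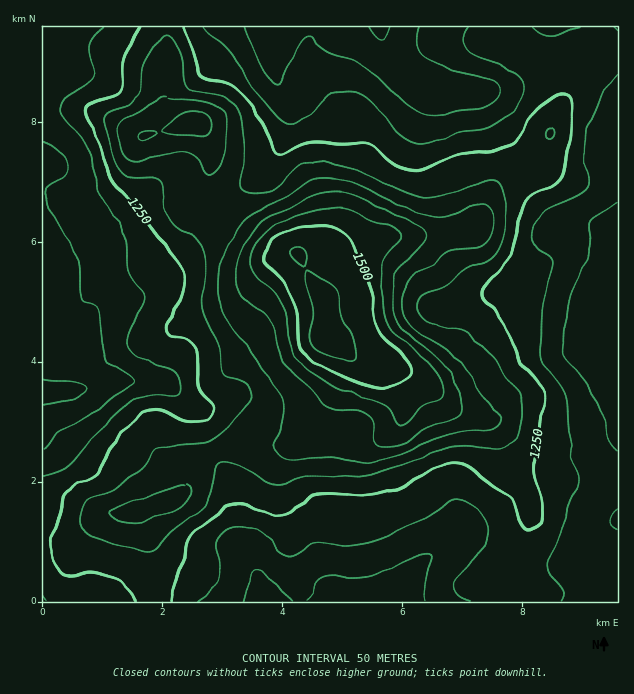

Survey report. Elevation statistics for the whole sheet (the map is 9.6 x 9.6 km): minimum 1080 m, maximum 1570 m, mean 1260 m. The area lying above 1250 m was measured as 43.6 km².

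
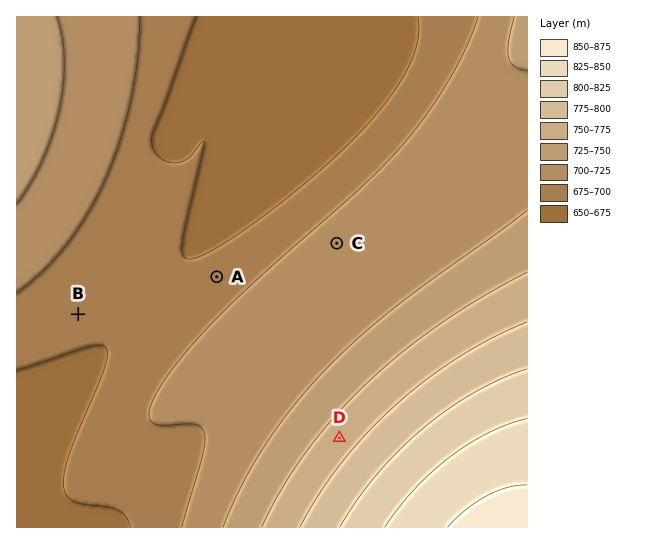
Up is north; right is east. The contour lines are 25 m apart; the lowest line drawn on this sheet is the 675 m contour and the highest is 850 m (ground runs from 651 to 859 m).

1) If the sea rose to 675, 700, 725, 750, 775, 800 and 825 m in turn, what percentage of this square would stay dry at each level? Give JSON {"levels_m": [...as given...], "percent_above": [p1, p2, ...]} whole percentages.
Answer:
{"levels_m": [675, 700, 725, 750, 775, 800, 825], "percent_above": [80, 55, 25, 16, 11, 7, 4]}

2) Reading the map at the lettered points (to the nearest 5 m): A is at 685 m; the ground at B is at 680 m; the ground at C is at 710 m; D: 760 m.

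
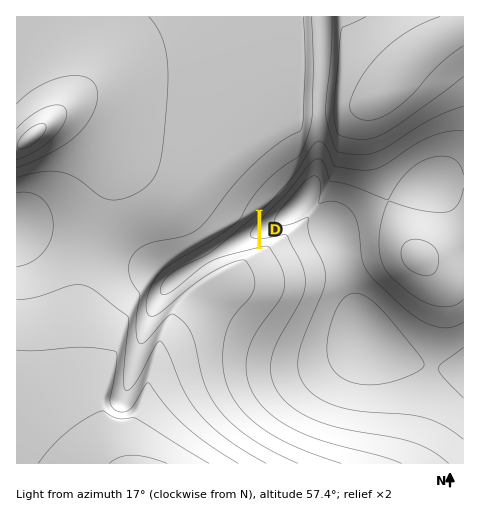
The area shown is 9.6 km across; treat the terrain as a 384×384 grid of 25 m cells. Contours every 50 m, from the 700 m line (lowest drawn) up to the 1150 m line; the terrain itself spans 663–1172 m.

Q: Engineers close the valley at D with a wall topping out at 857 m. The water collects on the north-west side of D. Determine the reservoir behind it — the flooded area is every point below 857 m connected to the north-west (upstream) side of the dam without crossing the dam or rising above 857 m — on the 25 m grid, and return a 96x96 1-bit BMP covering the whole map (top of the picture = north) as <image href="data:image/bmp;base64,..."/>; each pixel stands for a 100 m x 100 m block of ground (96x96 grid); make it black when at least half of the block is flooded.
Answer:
<image width="96" height="96" href="data:image/bmp;base64,Qk2+BAAAAAAAAD4AAAAoAAAAYAAAAGAAAAABAAEAAAAAAIAEAAATCwAAEwsAAAIAAAAAAAAA////AAAAAAAAAAAAAAAAAAAAAAAAAAAAAAAAAAAAAAAAAAAAAAAAAAAAAAAAAAAAAAAAAAAAAAAAAAAAAAAAAAAAAAAAAAAAAAAAAAAAAAAAAAAAAAAAAAAAAAAAAAAAAAAAAAAAAAAAAAAAAAAAAAAAAAAAAAAAAAAAAAAAAAAAAAAAAAAAAAAAAAAAAAAAAAAAAAAAAAAAAAAAAAAAAAAAAAAAAAAAAAAAAAAAAAAAAAAAAAAAAAAAAAAAAAAAAAAAAAAAAAAAAAAAAAAAAAAAAAAAAAAAAAAAAAAAAAAAAAAAAAAAAAAAAAAAAAAAAAAAAAAAAAAAAAAAAAAAAAAAAAAAAAAAAAAAAAAAAAAAAAAAAAAAAAAAAAAAAAAAAAAAAAAAAAAAAAAAAAAAAAAAAAAAAAAAAAAAAAAAAAAAAAAAAAAAAAAAAAAAAAAAAAAAAAAAAAAAAAAAAAAAAAAAAAAAAAAAAAAAAAAAAAAAAAAAAAAAAAAAAAAAAAAAAAAAAAAAAAAAAAAAAAAAAAAAAAAAAAAAAAAAAAAAAAAAAAAAAAAAAAAAAAAAAAAAAAAAAAAAAAAAAAADgAAAAAAAAAAAAAAD4AAAAAAAAAAAAAAB8AAAAAAAAAAAAAAB+AAAAAAAAAAAAAAA/AAAAAAAAAAAAAAAPwAAAAAAAAAAAAAAH4AAAAAAAAAAAAAAB+AAAAAAAAAAAAAAAfwAAAAAAAAAAAAAAH+AAAAAAAAAAAAAAD/wAAAAAAAAAAAAAA/wAAAAAAAAAAAAAAfwAAAAAAAAAAAAAAPwAAAAAAAAAAAAAADwAAAAAAAAAAAAAABwAAAAAAAAAAAAAAAwAAAAAAAAAAAAAAAAAAAAAAAAAAAAAAAAAAAAAAAAAAAAAAAAAAAAAAAAAAAAAAAAAAAAAAAAAAAAAAAAAAAAAAAAAAAAAAAAAAAAAAAAAAAAAAAAAAAAAAAAAAAAAAAAAAAAAAAAAAAAAAAAAAAAAAAAAAAAAAAAAAAAAAAAAAAAAAAAAAAAAAAAAAAAAAAAAAAAAAAAAAAAAAAAAAAAAAAAAAAAAAAAAAAAAAAAAAAAAAAAAAAAAAAAAAAAAAAAAAAAAAAAAAAAAAAAAAAAAAAAAAAAAAAAAAAAAAAAAAAAAAAAAAAAAAAAAAAAAAAAAAAAAAAAAAAAAAAAAAAAAAAAAAAAAAAAAAAAAAAAAAAAAAAAAAAAAAAAAAAAAAAAAAAAAAAAAAAAAAAAAAAAAAAAAAAAAAAAAAAAAAAAAAAAAAAAAAAAAAAAAAAAAAAAAAAAAAAAAAAAAAAAAAAAAAAAAAAAAAAAAAAAAAAAAAAAAAAAAAAAAAAAAAAAAAAAAAAAAAAAAAAAAAAAAAAAAAAAAAAAAAAAAAAAAAAAAAAAAAAAAAAAAAAAAAAAAAAAAAAAAAAAAAAAAAAAAAAAAAAAAAAAAAAAAAAAAAAAAAAAAAAAAAAAAAAAAAAAAAAAAAAAAAAAAAAAAAAAAAAAAAAAAAAAAAAAAAAAAAAAAAAAAAAAAAAAAAA="/>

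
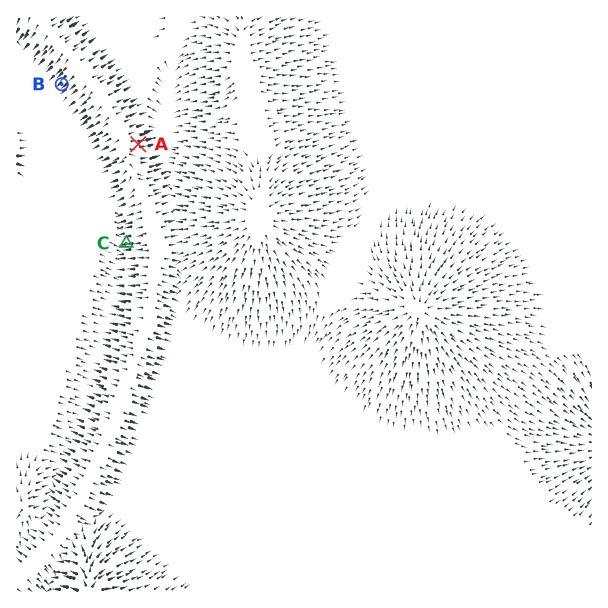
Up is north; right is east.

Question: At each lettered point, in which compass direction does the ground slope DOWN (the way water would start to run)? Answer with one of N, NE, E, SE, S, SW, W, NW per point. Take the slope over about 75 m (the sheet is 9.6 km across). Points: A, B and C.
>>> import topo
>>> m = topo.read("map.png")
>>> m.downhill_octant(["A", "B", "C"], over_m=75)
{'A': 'E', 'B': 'SW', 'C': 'W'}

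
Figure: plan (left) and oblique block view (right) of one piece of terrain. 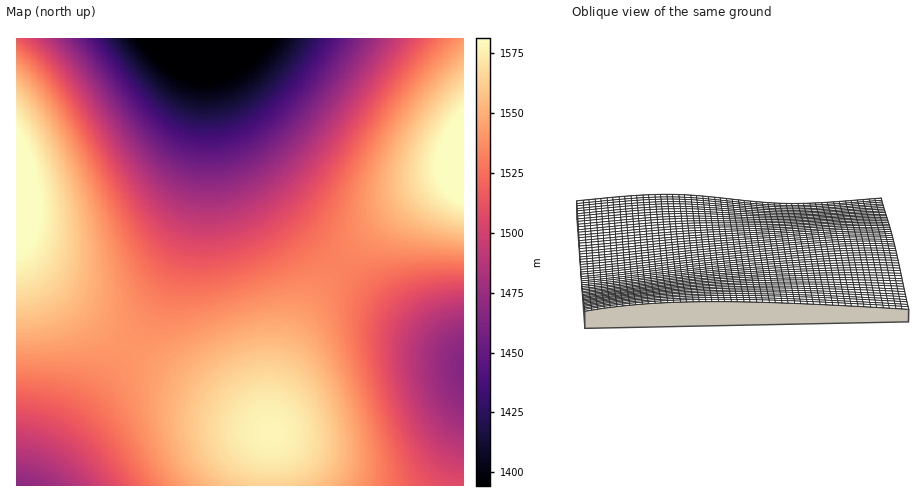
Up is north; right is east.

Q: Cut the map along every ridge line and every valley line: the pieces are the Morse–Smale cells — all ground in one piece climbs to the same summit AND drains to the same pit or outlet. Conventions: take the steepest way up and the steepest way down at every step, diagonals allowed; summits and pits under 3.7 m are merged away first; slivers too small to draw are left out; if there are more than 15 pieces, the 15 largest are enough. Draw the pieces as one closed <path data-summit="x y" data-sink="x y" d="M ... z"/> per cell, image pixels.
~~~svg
<path data-summit="17 187" data-sink="201 39" d="M203 38l-187 1 0 200 15 25 31 32 65 51 5-3 18-28 20-37 22-67 7-37 5-45 1-74z"/><path data-summit="463 160" data-sink="201 39" d="M463 38l-253 1 14 58 11 34 14 30 32 47 58 56 38-37 29-23 24-16 34-16z"/><path data-summit="271 432" data-sink="201 39" d="M209 38l-5 1 0 91-5 45-9 47-20 57-16 31-25 38 43 28 98 56 5-36 19-60 21-40 24-31-50-48-17-21-18-27-22-48-11-32z"/><path data-summit="271 432" data-sink="463 368" d="M341 266l-2 0-13 14-18 28-14 28-13 36-11 53 0 60 190 1 4-34 0-94-34-21-35-26z"/><path data-summit="271 432" data-sink="17 485" d="M130 348l-4 3-58 81-18 30-11 24 231-1 0-52-1-2-80-44z"/><path data-summit="17 187" data-sink="17 485" d="M17 240l-1 245 22 1 30-54 61-84-67-52-31-32z"/><path data-summit="463 160" data-sink="463 368" d="M463 172l-33 16-24 16-41 34-26 27 79 63 45 30z"/><path data-summit="463 160" data-sink="463 368" d="M463 452l-3 21 1 13 3-1z"/>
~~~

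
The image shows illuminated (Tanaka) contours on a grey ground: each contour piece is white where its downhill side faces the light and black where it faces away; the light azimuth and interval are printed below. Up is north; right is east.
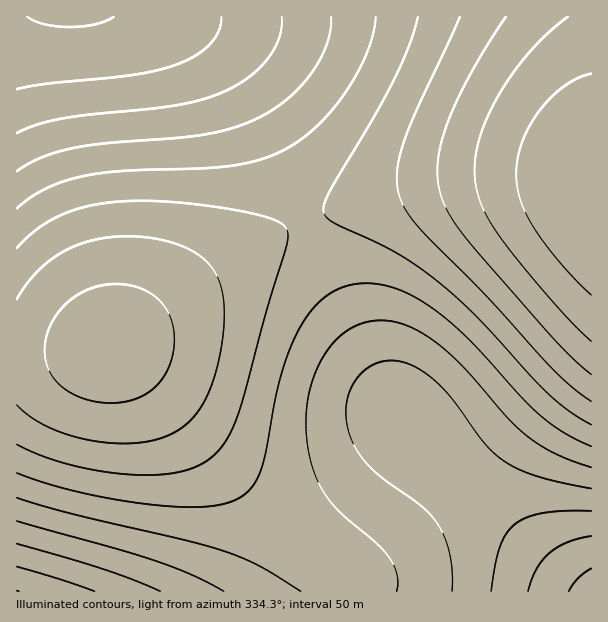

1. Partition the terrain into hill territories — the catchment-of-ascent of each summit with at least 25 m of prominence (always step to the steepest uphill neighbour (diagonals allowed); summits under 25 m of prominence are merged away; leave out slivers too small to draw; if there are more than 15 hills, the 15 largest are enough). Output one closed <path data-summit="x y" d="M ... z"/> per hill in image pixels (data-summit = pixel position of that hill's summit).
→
<path data-summit="108 345" d="M161 16l-145 1 0 574 569 1-34-27-32-29-103-102-19-24-63-125-21-45-37-91-26-51-22-35-22-23-17-12z"/><path data-summit="587 191" d="M591 16l-429 1 27 11 17 12 22 23 22 35 26 51 24 60 34 76 63 125 19 24 103 102 41 36 27 20 5-1z"/>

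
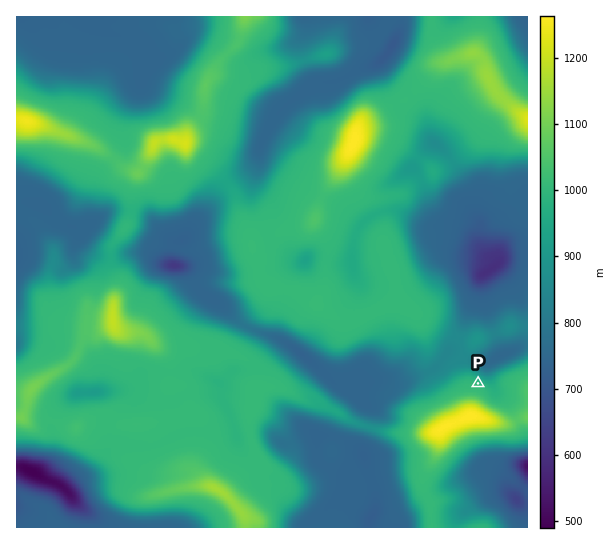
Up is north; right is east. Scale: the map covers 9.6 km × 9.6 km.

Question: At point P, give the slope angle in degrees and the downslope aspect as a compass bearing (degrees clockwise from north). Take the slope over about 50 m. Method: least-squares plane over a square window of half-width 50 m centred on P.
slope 16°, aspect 31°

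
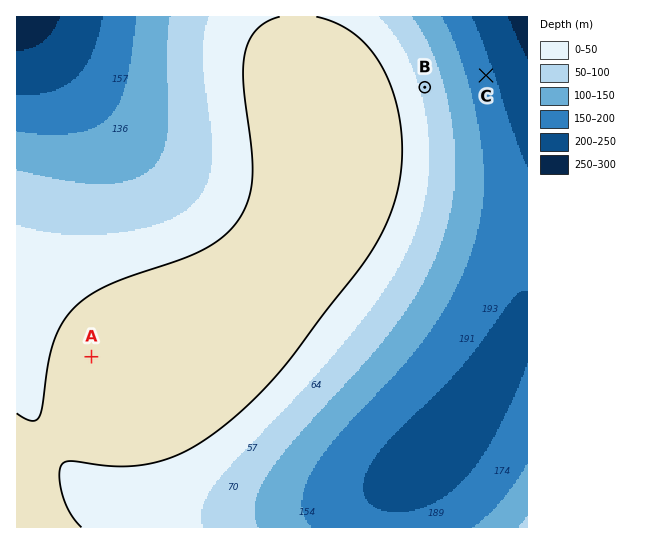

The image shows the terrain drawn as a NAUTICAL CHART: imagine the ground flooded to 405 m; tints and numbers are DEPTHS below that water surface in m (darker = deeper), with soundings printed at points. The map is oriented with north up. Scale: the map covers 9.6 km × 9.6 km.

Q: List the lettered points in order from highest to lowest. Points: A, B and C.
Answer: A B C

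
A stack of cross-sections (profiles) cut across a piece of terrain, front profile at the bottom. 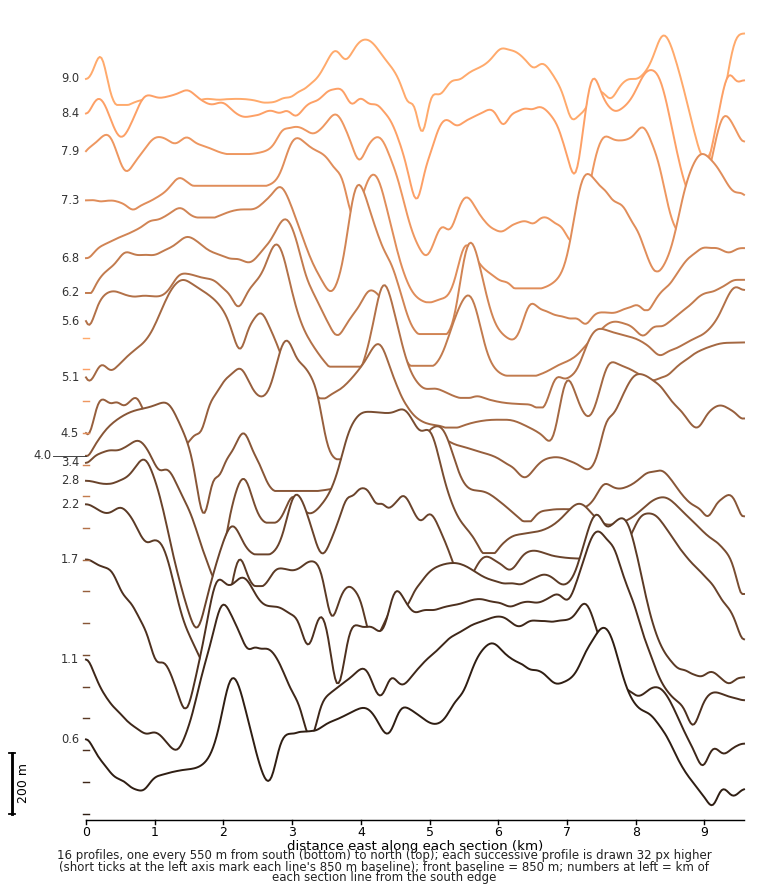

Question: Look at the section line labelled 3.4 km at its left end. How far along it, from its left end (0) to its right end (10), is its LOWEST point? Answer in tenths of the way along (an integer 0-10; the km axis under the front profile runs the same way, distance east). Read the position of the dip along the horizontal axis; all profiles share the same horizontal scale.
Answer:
10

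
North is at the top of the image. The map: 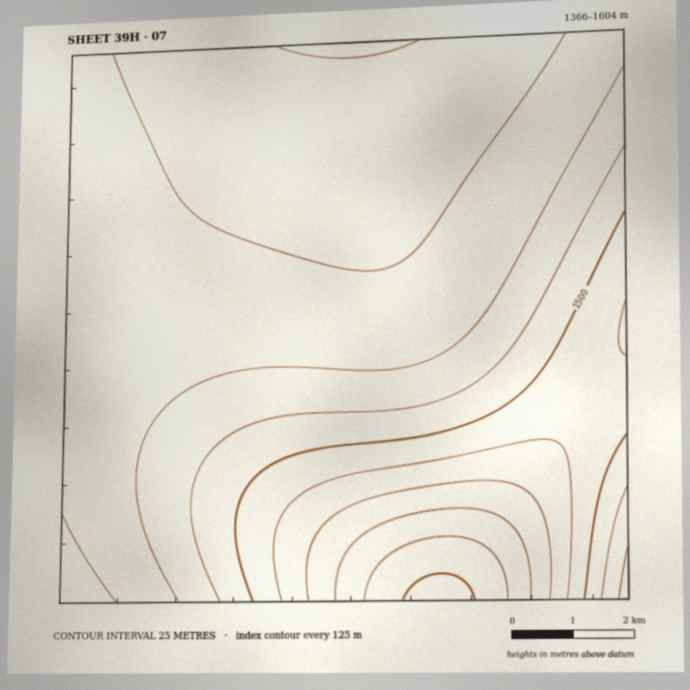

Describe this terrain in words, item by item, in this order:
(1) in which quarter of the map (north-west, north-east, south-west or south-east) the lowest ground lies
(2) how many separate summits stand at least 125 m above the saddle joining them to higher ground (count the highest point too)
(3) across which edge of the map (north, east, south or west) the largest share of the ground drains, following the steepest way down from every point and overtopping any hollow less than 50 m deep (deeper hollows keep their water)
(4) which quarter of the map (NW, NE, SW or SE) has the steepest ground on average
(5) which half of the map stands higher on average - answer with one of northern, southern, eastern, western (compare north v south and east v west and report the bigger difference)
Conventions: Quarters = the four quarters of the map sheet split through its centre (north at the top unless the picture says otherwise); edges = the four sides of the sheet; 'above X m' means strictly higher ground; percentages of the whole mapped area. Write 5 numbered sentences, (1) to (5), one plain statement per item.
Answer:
(1) Look to the south-east quarter for the lowest ground.
(2) 1 summit rises at least 125 m above its surroundings.
(3) Most of the ground drains across the southern edge.
(4) Slopes are steepest in the south-east quarter.
(5) Taken as a whole, the northern half is higher than the southern.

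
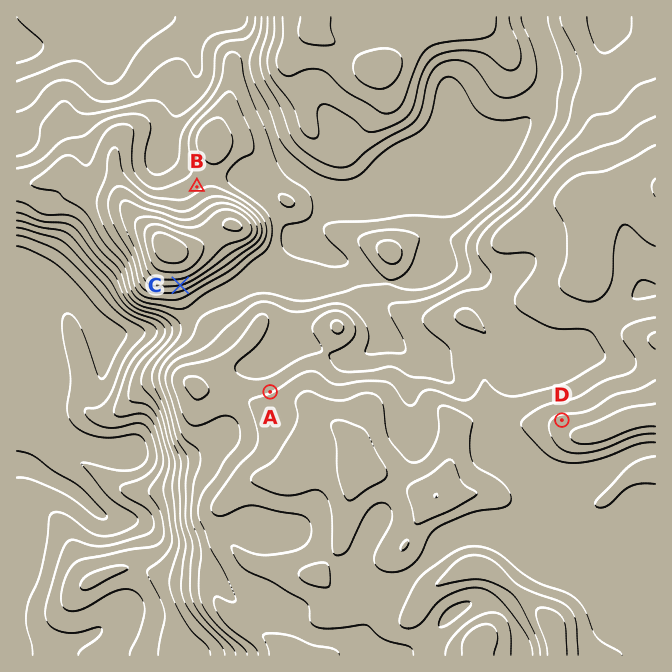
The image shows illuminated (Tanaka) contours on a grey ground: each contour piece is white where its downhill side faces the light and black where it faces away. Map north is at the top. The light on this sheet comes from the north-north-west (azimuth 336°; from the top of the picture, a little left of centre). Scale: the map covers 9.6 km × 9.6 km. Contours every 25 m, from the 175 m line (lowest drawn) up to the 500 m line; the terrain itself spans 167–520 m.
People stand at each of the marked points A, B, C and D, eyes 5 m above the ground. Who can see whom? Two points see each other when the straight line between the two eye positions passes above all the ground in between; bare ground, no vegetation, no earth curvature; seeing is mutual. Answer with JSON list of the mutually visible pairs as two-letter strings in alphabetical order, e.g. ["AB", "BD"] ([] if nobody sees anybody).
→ ["AC", "CD"]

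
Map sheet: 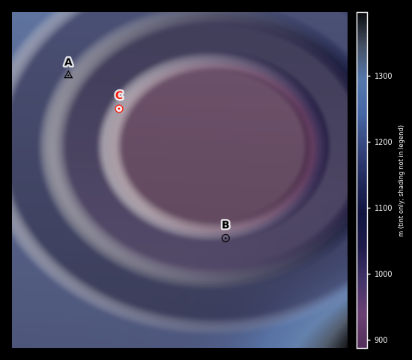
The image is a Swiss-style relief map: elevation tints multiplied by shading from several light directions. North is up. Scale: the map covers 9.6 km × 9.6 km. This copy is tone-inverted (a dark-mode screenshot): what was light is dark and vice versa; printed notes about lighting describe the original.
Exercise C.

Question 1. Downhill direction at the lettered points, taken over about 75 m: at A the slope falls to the SE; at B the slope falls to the N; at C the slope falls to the SE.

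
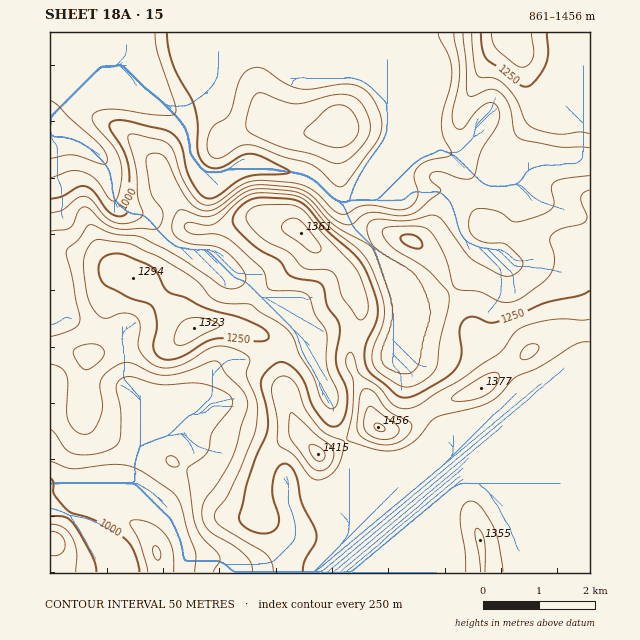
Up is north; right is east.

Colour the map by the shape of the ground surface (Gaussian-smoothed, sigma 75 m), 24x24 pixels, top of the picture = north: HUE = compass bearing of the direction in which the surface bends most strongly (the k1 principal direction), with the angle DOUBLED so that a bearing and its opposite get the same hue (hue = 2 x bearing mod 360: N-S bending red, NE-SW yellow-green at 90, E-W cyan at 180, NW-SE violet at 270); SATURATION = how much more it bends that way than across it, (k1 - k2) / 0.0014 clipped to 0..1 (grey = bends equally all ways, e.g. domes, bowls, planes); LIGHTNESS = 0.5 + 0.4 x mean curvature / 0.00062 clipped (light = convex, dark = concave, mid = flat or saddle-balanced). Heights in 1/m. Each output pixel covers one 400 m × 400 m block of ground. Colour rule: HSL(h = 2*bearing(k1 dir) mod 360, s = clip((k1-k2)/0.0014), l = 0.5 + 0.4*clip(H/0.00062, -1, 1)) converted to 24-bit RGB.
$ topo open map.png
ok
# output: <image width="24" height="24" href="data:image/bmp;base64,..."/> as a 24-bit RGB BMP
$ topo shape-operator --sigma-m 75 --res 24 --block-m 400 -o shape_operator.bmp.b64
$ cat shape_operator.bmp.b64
<image width="24" height="24" href="data:image/bmp;base64,Qk32BgAAAAAAADYAAAAoAAAAGAAAABgAAAABABgAAAAAAMAGAAATCwAAEwsAAAAAAAAAAAAAnttTRnapbV+CRihj3veNLUCqPUB+mndFY0w1cZhAWqJ7s4SLhIlyf4B/gIB/gIB/gIB/V1R8rIxJ0+GXTkeKem+CgH+Af3+A2uPxZBh/fFFbLiOOyvnKcBaGmyxpqGlPb66EfcSGQ5N1c25Mwat5ZX+Hf39/f4B/f3+AWEZ6i8hpvN2dWjp7f36AgH9/gH9/iiQAkC9IXaHJd9fGoXJBTBlVdIm+usDeo5nKpb+jY0aYXJqjh797gWeGf4B/f4B/f3+AQkOCpeahuUhsfFV/gH+AgH9/gIB/YqCqcLKMhIJmfmxXdDxBQG15UseAYG6MuneBxMN7SDRuyapKTXk8foB/f4B/f4B/f3+AWYiJisRRjUBggH2AgIB/gIB/gIB/k4xCh4s5XnE3fXdIbX2ngsG7XKWdT2h4pGeM5aiNJxUw7XxKOPVdPXl5gHdieYBffn93fYF3f4FygH18gIB/gIB/gIB/gIB/jGStuZyrh6+8VJq8Zaepl556aF5zW2twTXt43XyUoBrYzP/m3rD6eABmrGgIKssIKIdPbJKPfX2Af4B/f4B/f4B/f3+AgIB/ZFWguMWYf6WLTlaDeYB6fX9xZ4mLXm6WVlSNeExYuOeXiO+EHQcs4x//0Pv11sz/uEjnR2IuWHU3boBkf4B/f4B/gIB/gIB/TUyQ2tWodqSeWEd7gHlsf4BkfHhfUlw+Piosl3lU4/zPYpU8GAopV9Q92/6/JB5f3lvu8sH+7onyJ7MiNXtXfn9+f4B/f4CAQFlZ59ltbVg4RCguikgea4keNXY0V0ySSZXEf9/V6vPYjSGWQRBUif+JjthVQxE/PlUymJVB2nDV+9DviCmxO3ErWH9XfoB+XITJstfOuYTQRiLHwJ/d6MfXN5daH0ouV4MrQZIhwdovbypnJyWv9//MJw0Md1VWO1ZokZJWWJA7k5tE6HXS3a/fQp94RGc7V26kq09SqmVLPUZ6bJmi1qLK9cj3Wm3xndz2n+Dsj0mvdFt+KWBr/MmJJbGNRWh9QFt8oH2Qp7ONT4qOb6Wlxp/BypjbfmLbRk9qlUBAuaJpWkJBPqpQYb2AetGabHnRxU+SgDMygVZfcz6An2OBxdiLquWrHSJxTlN2VJNZqLqWY5iiWIqUmXhzmHx6fmSQUUB3qG+It3V9jKG+ac60Y6aGdbx2PDxfdjlMv0Vcj1E4MFInaqZex+y2WzXYWDZ4cjxwbMlhXqhuiY5uSVZbi4Rklm9bfmxeTDx3eaWpq8DMst7elJjIcrHCgic5bS8+XCwriIpBqFB2v5KbPeOo1PfXWghiYx8oarsygNuUVXF+flhSamtYXmdKloJdi4h1YITLc6C+muLOs53Nm0x6aQATlF0editriGiGqYJ8Zbmzve/Uxf39whKpZwBUtsnx1fbyUlSrfERxh39qaWCNb3mjfKukfJOid0yIouuEHMRwVgsRaQsbeZLmzOb/uIj/z7jrqMrdtNHgz/zdMhhreASCzvX9fLTv9GOgrD6fjWSelZ+pXo6iZpOhnm+KjlpTQ0+O8PnRKAYtjh1irXtpi/+JD1stBC4v5Nny19701+b062F/MwAYKnYbcW0NKCgLgngWoVk/eaSHlWxrimhna1NWiGJUhZi5V5eGv9ZlRApXjDRnvNudwvShLQYpIVQICjYAQj8AMyIAMwcA1KEtNZpJdIB+V1eDeaLSkcLOkEqbpWZaeopnXo6TXrWUT6dgj5NYhkAuKgkeT9JVw+/J22V5SgBx8tjOHVsWUCsUtao/VKKopb94mL1dJW5fd4GAMI82fD4ke3U6pY2Hpm5tcmM/dWspY2Mnb0s5gShVZbDnzv3teK+iuiV4Lx+B2LyhzlfwqMPnl7Dgh3/Zy73YztHbK2G/Zm+BdnSAvjO/WcRiSG9+yz9+uHCMkbbGZ3LGZ6akZcrVWtmGj3s6bUM0bCQ+YK1UVIpUnmd7krGEZpSdXXSytcPNzK+4fjSfdGuBd3mAIyuw7aZ+GSwuimxCpteccIaldmyMjLh2VIBbfYNZf3Vic01vkEtpgsFwV3qCZqqRncCWS5JtR24qcpAuvVkshTZkf3+Af3+AGTFW+p+baiqNXsZNeM9NU250f3+AtrKOZnh9cYB0enJ+Yzt5oLyBk7+VYXOEVJxiqIZMelNbf395e4BsgXtqgH5+gH9/f39/JRpMwZJk0GiklcygocedO2mKfH2Ap5yHeH6Rcn+KaWmCTTuJr8+Sl4hsf3aBcn9xiXpxfIKBgH9/gH9/gH9/f32Aj3R9d2KNNSWOcJWly7CrnMqdrbSIRD99eXmA"/>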